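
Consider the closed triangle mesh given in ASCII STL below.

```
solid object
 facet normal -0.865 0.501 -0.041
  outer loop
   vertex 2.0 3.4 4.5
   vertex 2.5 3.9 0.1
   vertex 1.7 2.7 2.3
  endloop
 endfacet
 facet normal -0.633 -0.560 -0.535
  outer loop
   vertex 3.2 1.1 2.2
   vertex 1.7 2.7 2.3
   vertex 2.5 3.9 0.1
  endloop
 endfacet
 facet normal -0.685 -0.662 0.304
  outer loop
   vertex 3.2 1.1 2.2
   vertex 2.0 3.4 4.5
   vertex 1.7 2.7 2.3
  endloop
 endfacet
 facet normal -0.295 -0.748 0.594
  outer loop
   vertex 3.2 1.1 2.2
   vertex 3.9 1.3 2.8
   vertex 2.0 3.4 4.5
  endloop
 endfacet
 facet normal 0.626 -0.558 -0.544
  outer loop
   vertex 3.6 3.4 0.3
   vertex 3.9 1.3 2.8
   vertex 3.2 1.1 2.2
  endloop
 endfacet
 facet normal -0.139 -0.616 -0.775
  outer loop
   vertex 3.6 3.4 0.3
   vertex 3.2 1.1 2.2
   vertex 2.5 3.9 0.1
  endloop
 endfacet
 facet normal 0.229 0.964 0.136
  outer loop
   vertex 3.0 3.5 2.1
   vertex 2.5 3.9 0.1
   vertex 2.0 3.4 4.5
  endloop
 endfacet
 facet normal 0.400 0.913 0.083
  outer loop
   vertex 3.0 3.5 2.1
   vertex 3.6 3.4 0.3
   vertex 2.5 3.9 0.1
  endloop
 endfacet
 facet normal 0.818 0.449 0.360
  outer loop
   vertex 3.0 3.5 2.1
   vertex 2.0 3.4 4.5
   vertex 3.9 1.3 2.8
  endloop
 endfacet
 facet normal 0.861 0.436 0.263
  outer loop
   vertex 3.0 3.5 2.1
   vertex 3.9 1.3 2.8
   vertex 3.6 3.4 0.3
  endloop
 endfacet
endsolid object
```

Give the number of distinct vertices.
7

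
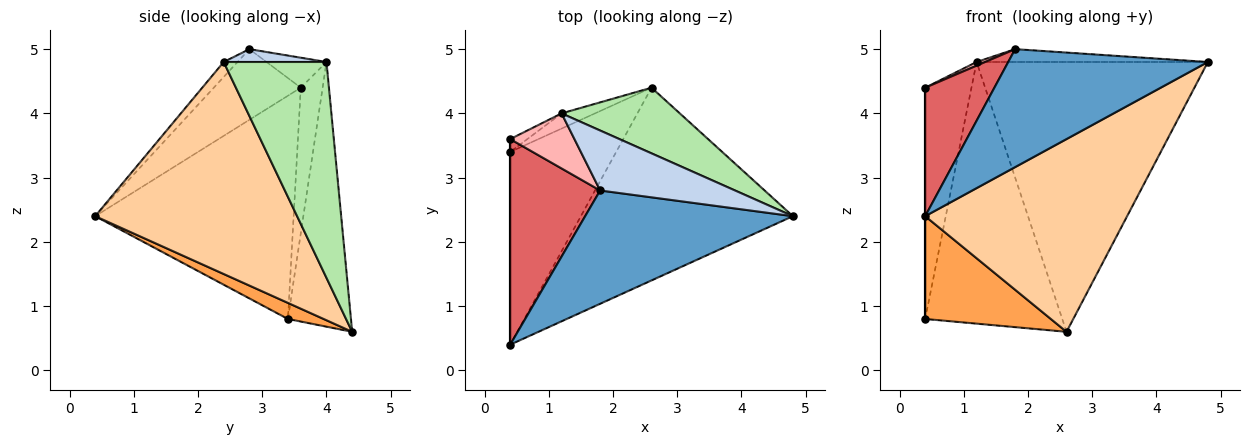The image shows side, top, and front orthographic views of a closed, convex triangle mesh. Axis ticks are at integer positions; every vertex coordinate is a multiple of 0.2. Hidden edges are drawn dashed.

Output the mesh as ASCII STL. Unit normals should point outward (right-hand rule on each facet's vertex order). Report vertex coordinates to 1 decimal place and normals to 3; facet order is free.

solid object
 facet normal -0.050 -0.720 0.692
  outer loop
   vertex 1.8 2.8 5.0
   vertex 0.4 0.4 2.4
   vertex 4.8 2.4 4.8
  endloop
 endfacet
 facet normal 0.093 0.209 0.974
  outer loop
   vertex 1.2 4.0 4.8
   vertex 1.8 2.8 5.0
   vertex 4.8 2.4 4.8
  endloop
 endfacet
 facet normal 0.133 -0.466 -0.875
  outer loop
   vertex 2.6 4.4 0.6
   vertex 0.4 0.4 2.4
   vertex 0.4 3.4 0.8
  endloop
 endfacet
 facet normal 0.577 -0.577 -0.577
  outer loop
   vertex 2.6 4.4 0.6
   vertex 4.8 2.4 4.8
   vertex 0.4 0.4 2.4
  endloop
 endfacet
 facet normal -0.417 0.907 -0.053
  outer loop
   vertex 2.6 4.4 0.6
   vertex 0.4 3.4 0.8
   vertex 1.2 4.0 4.8
  endloop
 endfacet
 facet normal 0.396 0.892 0.217
  outer loop
   vertex 2.6 4.4 0.6
   vertex 1.2 4.0 4.8
   vertex 4.8 2.4 4.8
  endloop
 endfacet
 facet normal -0.554 -0.441 0.706
  outer loop
   vertex 0.4 3.6 4.4
   vertex 0.4 0.4 2.4
   vertex 1.8 2.8 5.0
  endloop
 endfacet
 facet normal -0.422 -0.060 0.905
  outer loop
   vertex 0.4 3.6 4.4
   vertex 1.8 2.8 5.0
   vertex 1.2 4.0 4.8
  endloop
 endfacet
 facet normal -1.000 0.000 0.000
  outer loop
   vertex 0.4 3.6 4.4
   vertex 0.4 3.4 0.8
   vertex 0.4 0.4 2.4
  endloop
 endfacet
 facet normal -0.426 0.903 -0.050
  outer loop
   vertex 0.4 3.6 4.4
   vertex 1.2 4.0 4.8
   vertex 0.4 3.4 0.8
  endloop
 endfacet
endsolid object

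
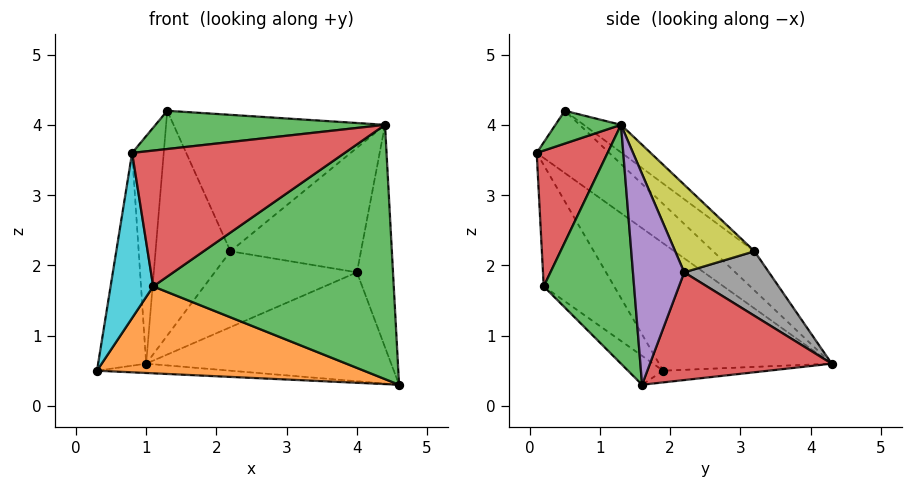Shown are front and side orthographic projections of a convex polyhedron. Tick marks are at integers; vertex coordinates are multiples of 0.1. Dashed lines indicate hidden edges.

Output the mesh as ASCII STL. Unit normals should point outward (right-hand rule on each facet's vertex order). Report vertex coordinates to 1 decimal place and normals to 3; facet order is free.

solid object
 facet normal -0.043 0.054 -0.998
  outer loop
   vertex 1.0 4.3 0.6
   vertex 4.6 1.6 0.3
   vertex 0.3 1.9 0.5
  endloop
 endfacet
 facet normal -0.079 -0.599 -0.797
  outer loop
   vertex 1.1 0.2 1.7
   vertex 0.3 1.9 0.5
   vertex 4.6 1.6 0.3
  endloop
 endfacet
 facet normal 0.351 -0.935 -0.057
  outer loop
   vertex 1.1 0.2 1.7
   vertex 4.6 1.6 0.3
   vertex 4.4 1.3 4.0
  endloop
 endfacet
 facet normal 0.594 0.801 -0.077
  outer loop
   vertex 4.0 2.2 1.9
   vertex 4.6 1.6 0.3
   vertex 1.0 4.3 0.6
  endloop
 endfacet
 facet normal 0.814 0.573 0.090
  outer loop
   vertex 4.0 2.2 1.9
   vertex 4.4 1.3 4.0
   vertex 4.6 1.6 0.3
  endloop
 endfacet
 facet normal -0.348 0.630 0.694
  outer loop
   vertex 2.2 3.2 2.2
   vertex 1.0 4.3 0.6
   vertex 1.3 0.5 4.2
  endloop
 endfacet
 facet normal -0.108 0.615 0.781
  outer loop
   vertex 2.2 3.2 2.2
   vertex 1.3 0.5 4.2
   vertex 4.4 1.3 4.0
  endloop
 endfacet
 facet normal 0.501 0.841 0.203
  outer loop
   vertex 2.2 3.2 2.2
   vertex 4.0 2.2 1.9
   vertex 1.0 4.3 0.6
  endloop
 endfacet
 facet normal 0.502 0.826 0.258
  outer loop
   vertex 2.2 3.2 2.2
   vertex 4.4 1.3 4.0
   vertex 4.0 2.2 1.9
  endloop
 endfacet
 facet normal -0.845 -0.511 -0.160
  outer loop
   vertex 0.8 0.1 3.6
   vertex 0.3 1.9 0.5
   vertex 1.1 0.2 1.7
  endloop
 endfacet
 facet normal -0.920 0.256 0.297
  outer loop
   vertex 0.8 0.1 3.6
   vertex 1.0 4.3 0.6
   vertex 0.3 1.9 0.5
  endloop
 endfacet
 facet normal -0.821 0.357 0.446
  outer loop
   vertex 0.8 0.1 3.6
   vertex 1.3 0.5 4.2
   vertex 1.0 4.3 0.6
  endloop
 endfacet
 facet normal 0.254 -0.889 0.381
  outer loop
   vertex 0.8 0.1 3.6
   vertex 4.4 1.3 4.0
   vertex 1.3 0.5 4.2
  endloop
 endfacet
 facet normal 0.316 -0.949 0.000
  outer loop
   vertex 0.8 0.1 3.6
   vertex 1.1 0.2 1.7
   vertex 4.4 1.3 4.0
  endloop
 endfacet
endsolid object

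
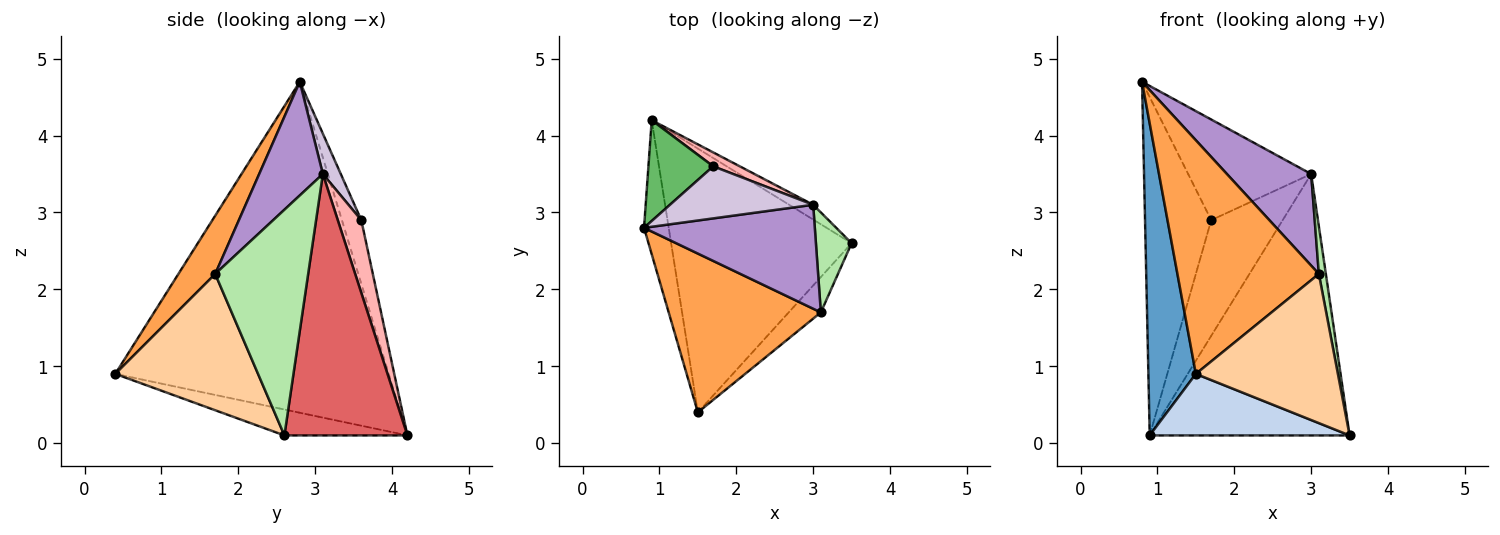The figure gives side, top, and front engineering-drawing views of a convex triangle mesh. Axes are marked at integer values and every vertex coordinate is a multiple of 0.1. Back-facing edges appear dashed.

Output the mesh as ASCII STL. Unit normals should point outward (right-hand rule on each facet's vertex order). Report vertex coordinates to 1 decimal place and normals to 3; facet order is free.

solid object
 facet normal -0.983 -0.171 -0.073
  outer loop
   vertex 0.9 4.2 0.1
   vertex 1.5 0.4 0.9
   vertex 0.8 2.8 4.7
  endloop
 endfacet
 facet normal -0.138 -0.225 -0.965
  outer loop
   vertex 0.9 4.2 0.1
   vertex 3.5 2.6 0.1
   vertex 1.5 0.4 0.9
  endloop
 endfacet
 facet normal 0.211 -0.809 0.549
  outer loop
   vertex 3.1 1.7 2.2
   vertex 0.8 2.8 4.7
   vertex 1.5 0.4 0.9
  endloop
 endfacet
 facet normal 0.699 -0.696 -0.165
  outer loop
   vertex 3.1 1.7 2.2
   vertex 1.5 0.4 0.9
   vertex 3.5 2.6 0.1
  endloop
 endfacet
 facet normal -0.270 0.923 0.275
  outer loop
   vertex 1.7 3.6 2.9
   vertex 0.9 4.2 0.1
   vertex 0.8 2.8 4.7
  endloop
 endfacet
 facet normal 0.985 -0.074 0.156
  outer loop
   vertex 3.0 3.1 3.5
   vertex 3.1 1.7 2.2
   vertex 3.5 2.6 0.1
  endloop
 endfacet
 facet normal 0.523 0.851 -0.048
  outer loop
   vertex 3.0 3.1 3.5
   vertex 3.5 2.6 0.1
   vertex 0.9 4.2 0.1
  endloop
 endfacet
 facet normal 0.311 0.944 0.113
  outer loop
   vertex 3.0 3.1 3.5
   vertex 0.9 4.2 0.1
   vertex 1.7 3.6 2.9
  endloop
 endfacet
 facet normal 0.447 -0.591 0.671
  outer loop
   vertex 3.0 3.1 3.5
   vertex 0.8 2.8 4.7
   vertex 3.1 1.7 2.2
  endloop
 endfacet
 facet normal 0.128 0.881 0.456
  outer loop
   vertex 3.0 3.1 3.5
   vertex 1.7 3.6 2.9
   vertex 0.8 2.8 4.7
  endloop
 endfacet
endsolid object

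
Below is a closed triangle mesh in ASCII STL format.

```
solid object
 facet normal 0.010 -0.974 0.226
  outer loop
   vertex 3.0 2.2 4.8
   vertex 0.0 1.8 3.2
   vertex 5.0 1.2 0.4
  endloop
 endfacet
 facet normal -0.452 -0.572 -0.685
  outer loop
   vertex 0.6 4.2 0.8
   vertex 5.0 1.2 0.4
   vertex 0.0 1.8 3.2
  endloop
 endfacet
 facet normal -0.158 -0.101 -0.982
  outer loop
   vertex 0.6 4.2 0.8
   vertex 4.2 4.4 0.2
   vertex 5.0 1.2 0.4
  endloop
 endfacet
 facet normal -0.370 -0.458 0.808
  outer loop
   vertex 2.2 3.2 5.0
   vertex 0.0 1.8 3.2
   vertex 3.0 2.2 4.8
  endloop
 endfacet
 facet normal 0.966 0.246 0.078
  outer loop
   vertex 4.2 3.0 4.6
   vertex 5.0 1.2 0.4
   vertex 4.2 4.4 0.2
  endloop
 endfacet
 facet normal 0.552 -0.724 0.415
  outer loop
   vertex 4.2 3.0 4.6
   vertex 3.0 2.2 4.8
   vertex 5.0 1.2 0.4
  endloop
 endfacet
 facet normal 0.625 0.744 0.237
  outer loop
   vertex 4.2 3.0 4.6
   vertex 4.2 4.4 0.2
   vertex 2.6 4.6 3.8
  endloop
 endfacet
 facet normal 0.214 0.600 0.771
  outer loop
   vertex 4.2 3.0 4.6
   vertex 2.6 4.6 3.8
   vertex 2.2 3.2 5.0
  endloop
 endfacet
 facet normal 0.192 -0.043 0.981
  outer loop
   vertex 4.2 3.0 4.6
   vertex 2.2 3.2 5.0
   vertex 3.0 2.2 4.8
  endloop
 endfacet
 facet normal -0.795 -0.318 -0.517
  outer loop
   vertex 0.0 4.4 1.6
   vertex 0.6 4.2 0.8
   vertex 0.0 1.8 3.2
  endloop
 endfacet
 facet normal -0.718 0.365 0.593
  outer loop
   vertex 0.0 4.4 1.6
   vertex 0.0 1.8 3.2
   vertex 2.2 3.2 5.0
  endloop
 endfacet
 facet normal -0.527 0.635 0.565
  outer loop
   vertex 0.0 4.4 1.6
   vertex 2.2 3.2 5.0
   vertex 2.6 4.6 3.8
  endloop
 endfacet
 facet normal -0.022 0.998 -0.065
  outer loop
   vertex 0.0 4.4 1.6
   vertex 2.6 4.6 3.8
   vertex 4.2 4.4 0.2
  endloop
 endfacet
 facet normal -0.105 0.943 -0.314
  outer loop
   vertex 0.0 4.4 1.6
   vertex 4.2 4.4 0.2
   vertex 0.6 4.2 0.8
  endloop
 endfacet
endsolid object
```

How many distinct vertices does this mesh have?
9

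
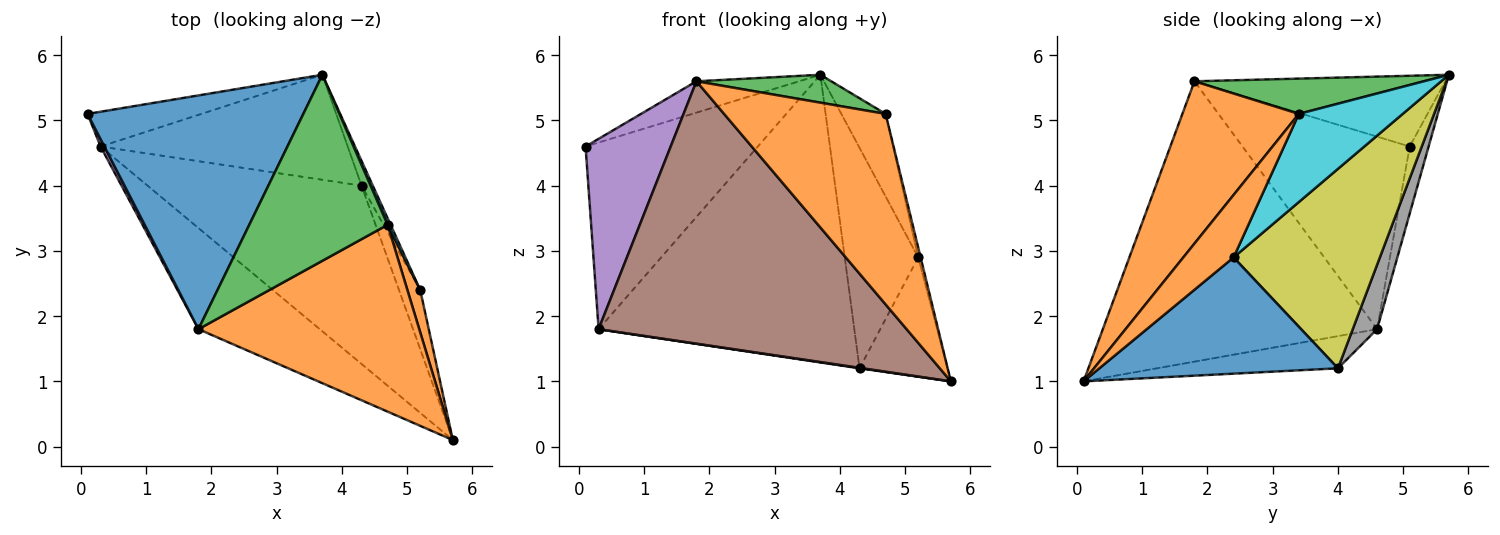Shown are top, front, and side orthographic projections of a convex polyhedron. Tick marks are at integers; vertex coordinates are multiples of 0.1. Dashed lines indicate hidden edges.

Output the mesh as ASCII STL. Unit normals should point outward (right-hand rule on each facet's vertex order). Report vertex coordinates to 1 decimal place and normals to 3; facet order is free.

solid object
 facet normal -0.309 0.126 0.943
  outer loop
   vertex 1.8 1.8 5.6
   vertex 3.7 5.7 5.7
   vertex 0.1 5.1 4.6
  endloop
 endfacet
 facet normal 0.458 -0.635 0.623
  outer loop
   vertex 4.7 3.4 5.1
   vertex 1.8 1.8 5.6
   vertex 5.7 0.1 1.0
  endloop
 endfacet
 facet normal 0.245 -0.144 0.959
  outer loop
   vertex 4.7 3.4 5.1
   vertex 3.7 5.7 5.7
   vertex 1.8 1.8 5.6
  endloop
 endfacet
 facet normal -0.149 -0.003 -0.989
  outer loop
   vertex 0.3 4.6 1.8
   vertex 4.3 4.0 1.2
   vertex 5.7 0.1 1.0
  endloop
 endfacet
 facet normal -0.891 -0.454 0.017
  outer loop
   vertex 0.3 4.6 1.8
   vertex 1.8 1.8 5.6
   vertex 0.1 5.1 4.6
  endloop
 endfacet
 facet normal -0.639 -0.718 -0.277
  outer loop
   vertex 0.3 4.6 1.8
   vertex 5.7 0.1 1.0
   vertex 1.8 1.8 5.6
  endloop
 endfacet
 facet normal -0.107 0.977 -0.182
  outer loop
   vertex 0.3 4.6 1.8
   vertex 0.1 5.1 4.6
   vertex 3.7 5.7 5.7
  endloop
 endfacet
 facet normal 0.089 0.936 -0.342
  outer loop
   vertex 0.3 4.6 1.8
   vertex 3.7 5.7 5.7
   vertex 4.3 4.0 1.2
  endloop
 endfacet
 facet normal 0.892 0.448 -0.050
  outer loop
   vertex 5.2 2.4 2.9
   vertex 4.3 4.0 1.2
   vertex 3.7 5.7 5.7
  endloop
 endfacet
 facet normal 0.920 0.392 0.031
  outer loop
   vertex 5.2 2.4 2.9
   vertex 3.7 5.7 5.7
   vertex 4.7 3.4 5.1
  endloop
 endfacet
 facet normal 0.925 0.341 -0.169
  outer loop
   vertex 5.2 2.4 2.9
   vertex 5.7 0.1 1.0
   vertex 4.3 4.0 1.2
  endloop
 endfacet
 facet normal 0.978 0.046 0.201
  outer loop
   vertex 5.2 2.4 2.9
   vertex 4.7 3.4 5.1
   vertex 5.7 0.1 1.0
  endloop
 endfacet
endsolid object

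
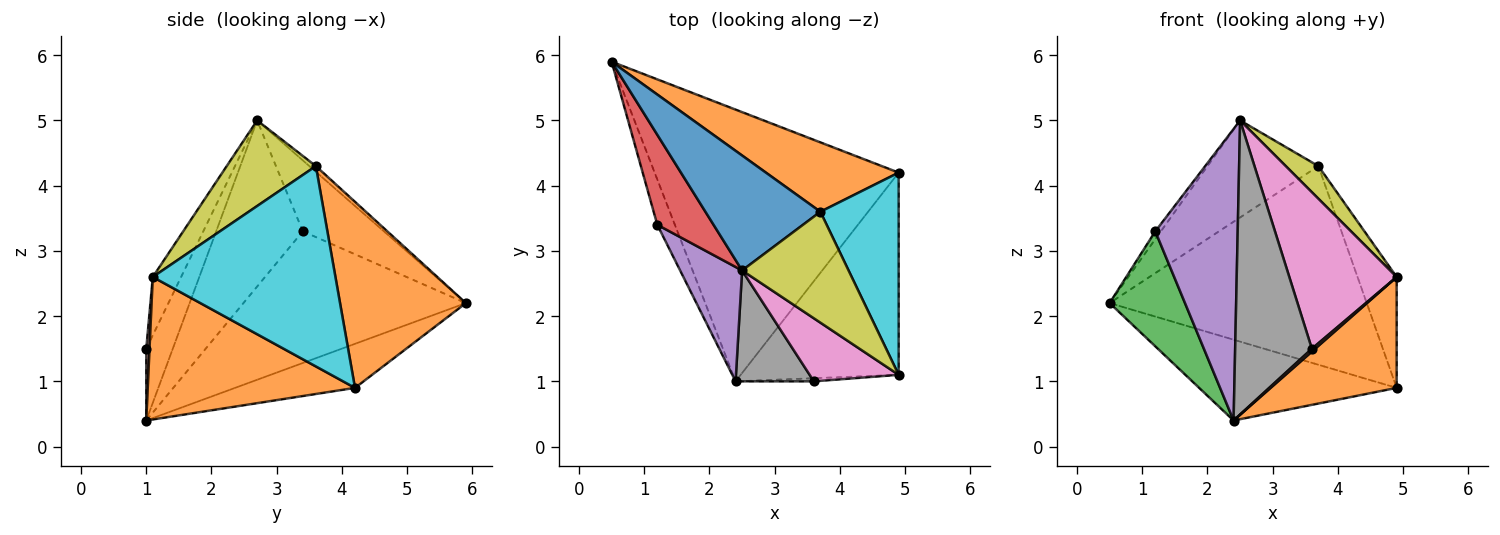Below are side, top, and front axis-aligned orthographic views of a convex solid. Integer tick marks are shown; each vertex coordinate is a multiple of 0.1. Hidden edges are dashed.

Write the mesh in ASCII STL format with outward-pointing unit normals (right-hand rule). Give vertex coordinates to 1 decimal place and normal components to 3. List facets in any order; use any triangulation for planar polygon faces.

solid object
 facet normal -0.171 0.281 -0.944
  outer loop
   vertex 4.9 4.2 0.9
   vertex 2.4 1.0 0.4
   vertex 0.5 5.9 2.2
  endloop
 endfacet
 facet normal 0.620 -0.377 -0.688
  outer loop
   vertex 4.9 4.2 0.9
   vertex 4.9 1.1 2.6
   vertex 2.4 1.0 0.4
  endloop
 endfacet
 facet normal -0.940 -0.318 -0.125
  outer loop
   vertex 1.2 3.4 3.3
   vertex 0.5 5.9 2.2
   vertex 2.4 1.0 0.4
  endloop
 endfacet
 facet normal -0.782 0.054 0.620
  outer loop
   vertex 1.2 3.4 3.3
   vertex 2.5 2.7 5.0
   vertex 0.5 5.9 2.2
  endloop
 endfacet
 facet normal -0.700 -0.665 0.261
  outer loop
   vertex 1.2 3.4 3.3
   vertex 2.4 1.0 0.4
   vertex 2.5 2.7 5.0
  endloop
 endfacet
 facet normal 0.560 -0.560 -0.611
  outer loop
   vertex 3.6 1.0 1.5
   vertex 2.4 1.0 0.4
   vertex 4.9 1.1 2.6
  endloop
 endfacet
 facet normal -0.238 -0.901 0.363
  outer loop
   vertex 3.6 1.0 1.5
   vertex 4.9 1.1 2.6
   vertex 2.5 2.7 5.0
  endloop
 endfacet
 facet normal -0.308 -0.890 0.336
  outer loop
   vertex 3.6 1.0 1.5
   vertex 2.5 2.7 5.0
   vertex 2.4 1.0 0.4
  endloop
 endfacet
 facet normal 0.611 -0.223 0.760
  outer loop
   vertex 3.7 3.6 4.3
   vertex 2.5 2.7 5.0
   vertex 4.9 1.1 2.6
  endloop
 endfacet
 facet normal 0.913 0.196 0.357
  outer loop
   vertex 3.7 3.6 4.3
   vertex 4.9 1.1 2.6
   vertex 4.9 4.2 0.9
  endloop
 endfacet
 facet normal -0.038 0.645 0.764
  outer loop
   vertex 3.7 3.6 4.3
   vertex 0.5 5.9 2.2
   vertex 2.5 2.7 5.0
  endloop
 endfacet
 facet normal 0.420 0.857 0.299
  outer loop
   vertex 3.7 3.6 4.3
   vertex 4.9 4.2 0.9
   vertex 0.5 5.9 2.2
  endloop
 endfacet
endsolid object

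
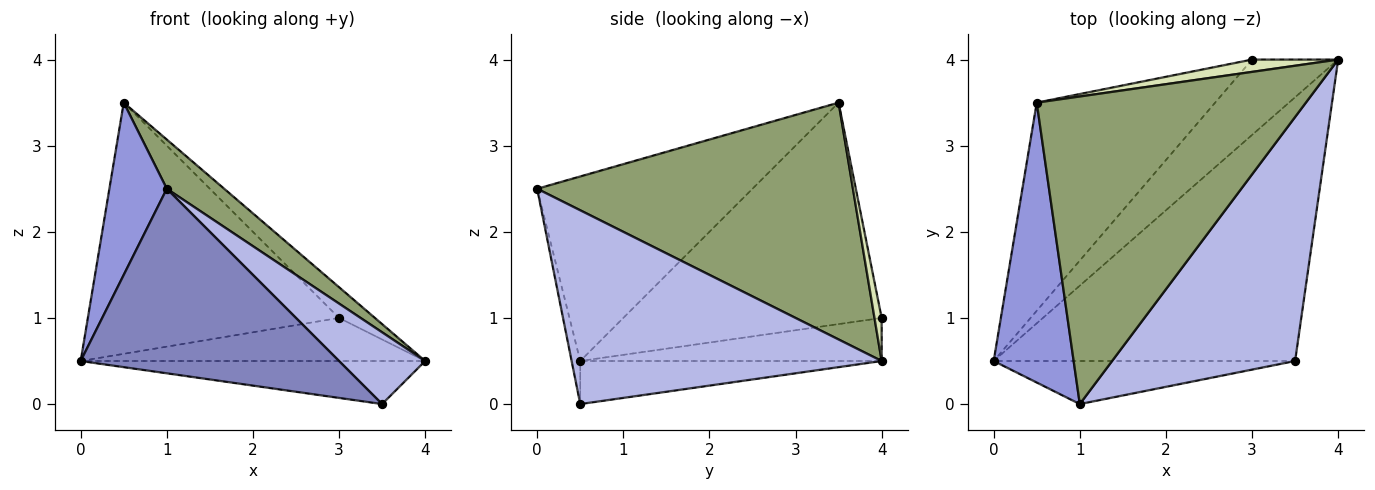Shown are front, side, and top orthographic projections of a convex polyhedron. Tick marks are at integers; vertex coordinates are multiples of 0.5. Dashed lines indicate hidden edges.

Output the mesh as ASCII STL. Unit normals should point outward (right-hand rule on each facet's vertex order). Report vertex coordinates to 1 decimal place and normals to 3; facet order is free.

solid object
 facet normal -0.140 0.160 -0.977
  outer loop
   vertex 3.5 0.5 0.0
   vertex 0.0 0.5 0.5
   vertex 4.0 4.0 0.5
  endloop
 endfacet
 facet normal -0.032 -0.973 -0.227
  outer loop
   vertex 1.0 0.0 2.5
   vertex 0.0 0.5 0.5
   vertex 3.5 0.5 0.0
  endloop
 endfacet
 facet normal -0.891 -0.238 0.386
  outer loop
   vertex 1.0 0.0 2.5
   vertex 0.5 3.5 3.5
   vertex 0.0 0.5 0.5
  endloop
 endfacet
 facet normal 0.713 -0.198 0.673
  outer loop
   vertex 1.0 0.0 2.5
   vertex 3.5 0.5 0.0
   vertex 4.0 4.0 0.5
  endloop
 endfacet
 facet normal 0.656 -0.119 0.745
  outer loop
   vertex 1.0 0.0 2.5
   vertex 4.0 4.0 0.5
   vertex 0.5 3.5 3.5
  endloop
 endfacet
 facet normal -0.398 0.455 -0.796
  outer loop
   vertex 3.0 4.0 1.0
   vertex 4.0 4.0 0.5
   vertex 0.0 0.5 0.5
  endloop
 endfacet
 facet normal -0.621 0.604 -0.500
  outer loop
   vertex 3.0 4.0 1.0
   vertex 0.0 0.5 0.5
   vertex 0.5 3.5 3.5
  endloop
 endfacet
 facet normal 0.183 0.913 0.365
  outer loop
   vertex 3.0 4.0 1.0
   vertex 0.5 3.5 3.5
   vertex 4.0 4.0 0.5
  endloop
 endfacet
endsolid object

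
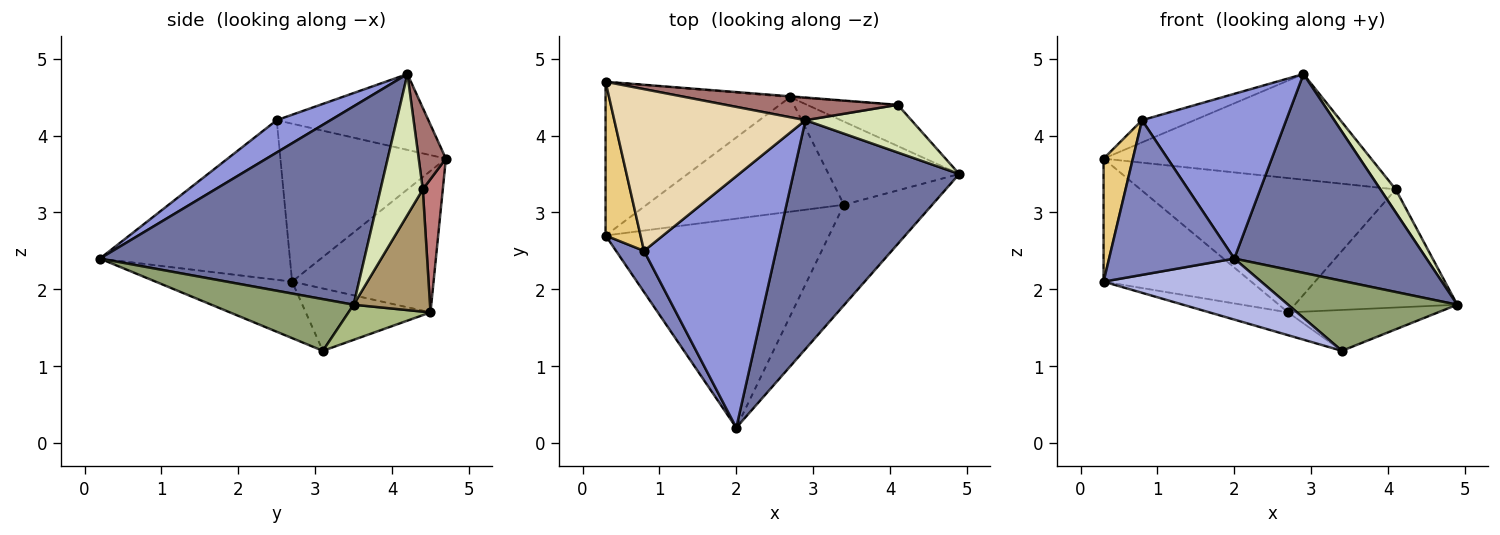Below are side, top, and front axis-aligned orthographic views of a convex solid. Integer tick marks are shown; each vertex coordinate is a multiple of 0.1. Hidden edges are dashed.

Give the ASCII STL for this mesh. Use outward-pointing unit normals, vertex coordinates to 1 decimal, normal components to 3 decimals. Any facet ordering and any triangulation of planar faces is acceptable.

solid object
 facet normal 0.670 -0.487 0.560
  outer loop
   vertex 2.9 4.2 4.8
   vertex 2.0 0.2 2.4
   vertex 4.9 3.5 1.8
  endloop
 endfacet
 facet normal -0.826 -0.544 0.145
  outer loop
   vertex 0.8 2.5 4.2
   vertex 0.3 2.7 2.1
   vertex 2.0 0.2 2.4
  endloop
 endfacet
 facet normal 0.200 -0.537 0.820
  outer loop
   vertex 0.8 2.5 4.2
   vertex 2.0 0.2 2.4
   vertex 2.9 4.2 4.8
  endloop
 endfacet
 facet normal -0.236 -0.272 -0.933
  outer loop
   vertex 3.4 3.1 1.2
   vertex 2.0 0.2 2.4
   vertex 0.3 2.7 2.1
  endloop
 endfacet
 facet normal 0.433 -0.515 -0.740
  outer loop
   vertex 3.4 3.1 1.2
   vertex 4.9 3.5 1.8
   vertex 2.0 0.2 2.4
  endloop
 endfacet
 facet normal 0.235 0.429 -0.872
  outer loop
   vertex 2.7 4.5 1.7
   vertex 4.9 3.5 1.8
   vertex 3.4 3.1 1.2
  endloop
 endfacet
 facet normal -0.296 0.187 -0.937
  outer loop
   vertex 2.7 4.5 1.7
   vertex 3.4 3.1 1.2
   vertex 0.3 2.7 2.1
  endloop
 endfacet
 facet normal 0.768 -0.279 0.577
  outer loop
   vertex 4.1 4.4 3.3
   vertex 2.9 4.2 4.8
   vertex 4.9 3.5 1.8
  endloop
 endfacet
 facet normal 0.406 0.863 -0.301
  outer loop
   vertex 4.1 4.4 3.3
   vertex 4.9 3.5 1.8
   vertex 2.7 4.5 1.7
  endloop
 endfacet
 facet normal -0.514 0.536 -0.670
  outer loop
   vertex 0.3 4.7 3.7
   vertex 2.7 4.5 1.7
   vertex 0.3 2.7 2.1
  endloop
 endfacet
 facet normal -0.962 -0.170 0.213
  outer loop
   vertex 0.3 4.7 3.7
   vertex 0.3 2.7 2.1
   vertex 0.8 2.5 4.2
  endloop
 endfacet
 facet normal -0.366 0.126 0.922
  outer loop
   vertex 0.3 4.7 3.7
   vertex 0.8 2.5 4.2
   vertex 2.9 4.2 4.8
  endloop
 endfacet
 facet normal 0.099 0.973 0.209
  outer loop
   vertex 0.3 4.7 3.7
   vertex 2.9 4.2 4.8
   vertex 4.1 4.4 3.3
  endloop
 endfacet
 facet normal 0.078 0.997 -0.006
  outer loop
   vertex 0.3 4.7 3.7
   vertex 4.1 4.4 3.3
   vertex 2.7 4.5 1.7
  endloop
 endfacet
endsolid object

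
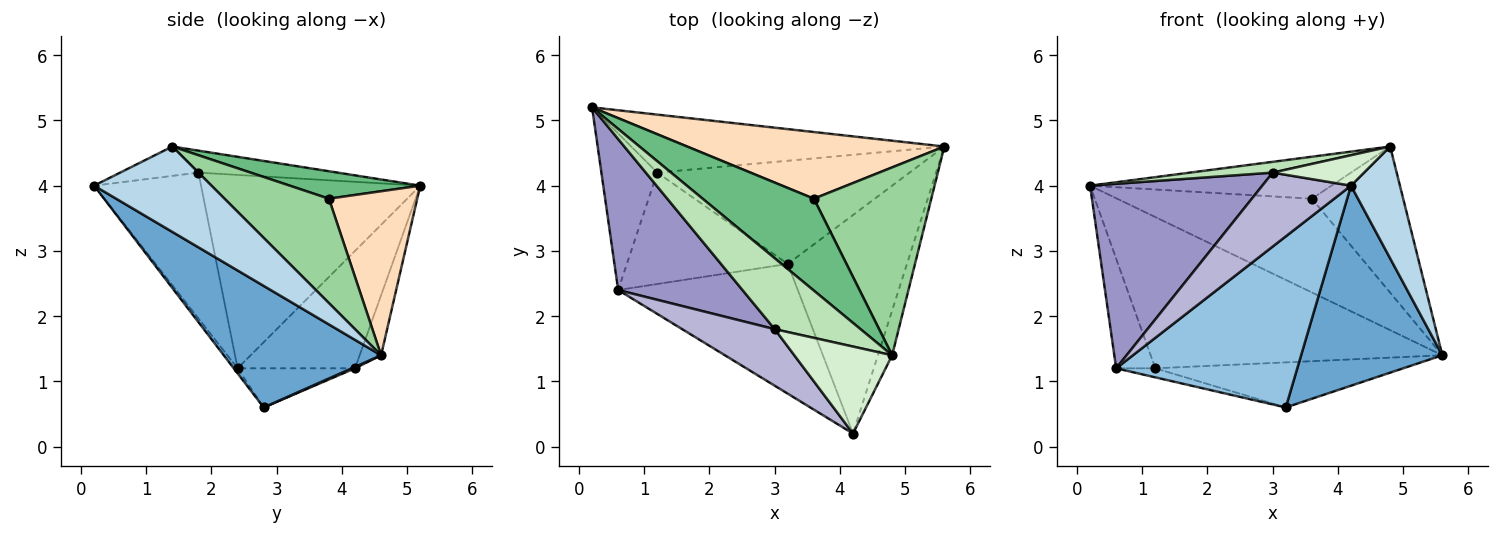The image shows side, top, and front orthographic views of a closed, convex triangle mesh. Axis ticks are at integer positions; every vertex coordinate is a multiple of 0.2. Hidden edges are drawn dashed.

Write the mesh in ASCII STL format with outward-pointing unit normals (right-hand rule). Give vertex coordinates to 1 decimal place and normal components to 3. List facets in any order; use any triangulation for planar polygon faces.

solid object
 facet normal 0.601 -0.540 -0.589
  outer loop
   vertex 3.2 2.8 0.6
   vertex 5.6 4.6 1.4
   vertex 4.2 0.2 4.0
  endloop
 endfacet
 facet normal -0.017 -0.797 -0.604
  outer loop
   vertex 0.6 2.4 1.2
   vertex 3.2 2.8 0.6
   vertex 4.2 0.2 4.0
  endloop
 endfacet
 facet normal 0.912 -0.380 -0.152
  outer loop
   vertex 4.8 1.4 4.6
   vertex 4.2 0.2 4.0
   vertex 5.6 4.6 1.4
  endloop
 endfacet
 facet normal 0.005 0.400 -0.916
  outer loop
   vertex 1.2 4.2 1.2
   vertex 5.6 4.6 1.4
   vertex 3.2 2.8 0.6
  endloop
 endfacet
 facet normal -0.068 0.932 -0.357
  outer loop
   vertex 1.2 4.2 1.2
   vertex 0.2 5.2 4.0
   vertex 5.6 4.6 1.4
  endloop
 endfacet
 facet normal -0.236 0.079 -0.969
  outer loop
   vertex 1.2 4.2 1.2
   vertex 3.2 2.8 0.6
   vertex 0.6 2.4 1.2
  endloop
 endfacet
 facet normal -0.865 0.288 -0.412
  outer loop
   vertex 1.2 4.2 1.2
   vertex 0.6 2.4 1.2
   vertex 0.2 5.2 4.0
  endloop
 endfacet
 facet normal 0.347 0.764 0.544
  outer loop
   vertex 3.6 3.8 3.8
   vertex 5.6 4.6 1.4
   vertex 0.2 5.2 4.0
  endloop
 endfacet
 facet normal 0.219 0.405 0.887
  outer loop
   vertex 3.6 3.8 3.8
   vertex 0.2 5.2 4.0
   vertex 4.8 1.4 4.6
  endloop
 endfacet
 facet normal 0.574 0.503 0.646
  outer loop
   vertex 3.6 3.8 3.8
   vertex 4.8 1.4 4.6
   vertex 5.6 4.6 1.4
  endloop
 endfacet
 facet normal -0.245 -0.146 0.958
  outer loop
   vertex 3.0 1.8 4.2
   vertex 4.8 1.4 4.6
   vertex 0.2 5.2 4.0
  endloop
 endfacet
 facet normal -0.272 -0.318 0.908
  outer loop
   vertex 3.0 1.8 4.2
   vertex 4.2 0.2 4.0
   vertex 4.8 1.4 4.6
  endloop
 endfacet
 facet normal -0.702 -0.551 0.451
  outer loop
   vertex 3.0 1.8 4.2
   vertex 0.2 5.2 4.0
   vertex 0.6 2.4 1.2
  endloop
 endfacet
 facet normal -0.692 -0.574 0.439
  outer loop
   vertex 3.0 1.8 4.2
   vertex 0.6 2.4 1.2
   vertex 4.2 0.2 4.0
  endloop
 endfacet
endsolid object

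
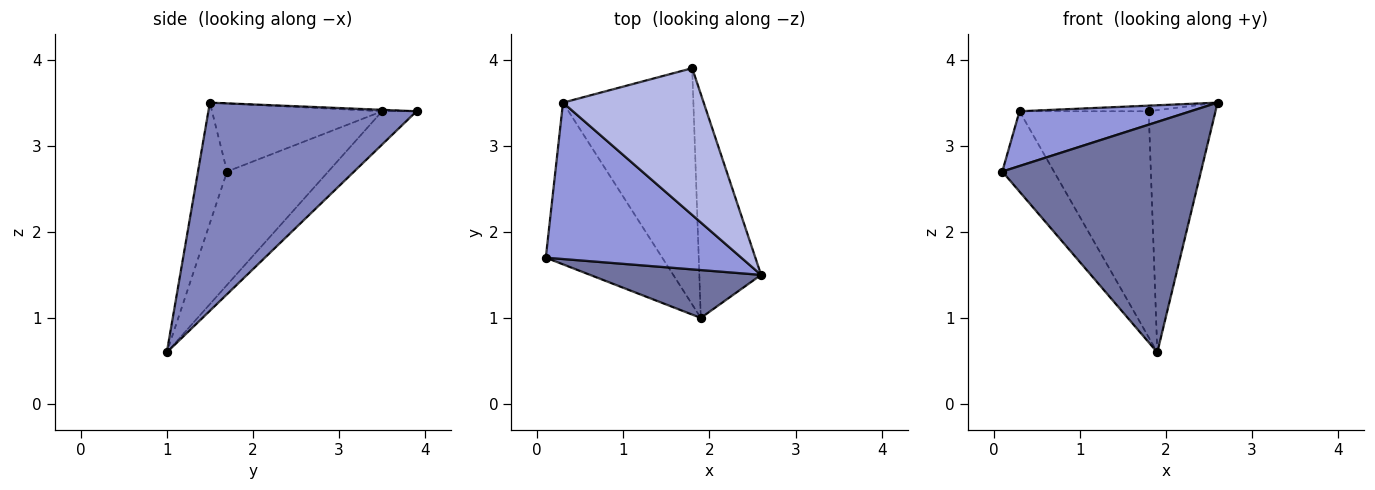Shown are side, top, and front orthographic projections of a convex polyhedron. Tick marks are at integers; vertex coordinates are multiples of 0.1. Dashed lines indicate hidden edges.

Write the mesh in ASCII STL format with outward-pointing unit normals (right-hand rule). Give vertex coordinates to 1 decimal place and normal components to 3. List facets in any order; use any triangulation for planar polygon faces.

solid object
 facet normal -0.142 -0.969 0.201
  outer loop
   vertex 1.9 1.0 0.6
   vertex 2.6 1.5 3.5
   vertex 0.1 1.7 2.7
  endloop
 endfacet
 facet normal 0.916 0.294 -0.272
  outer loop
   vertex 1.9 1.0 0.6
   vertex 1.8 3.9 3.4
   vertex 2.6 1.5 3.5
  endloop
 endfacet
 facet normal -0.312 -0.314 0.897
  outer loop
   vertex 0.3 3.5 3.4
   vertex 0.1 1.7 2.7
   vertex 2.6 1.5 3.5
  endloop
 endfacet
 facet normal -0.010 0.038 0.999
  outer loop
   vertex 0.3 3.5 3.4
   vertex 2.6 1.5 3.5
   vertex 1.8 3.9 3.4
  endloop
 endfacet
 facet normal -0.657 0.336 -0.675
  outer loop
   vertex 0.3 3.5 3.4
   vertex 1.9 1.0 0.6
   vertex 0.1 1.7 2.7
  endloop
 endfacet
 facet normal -0.181 0.680 -0.711
  outer loop
   vertex 0.3 3.5 3.4
   vertex 1.8 3.9 3.4
   vertex 1.9 1.0 0.6
  endloop
 endfacet
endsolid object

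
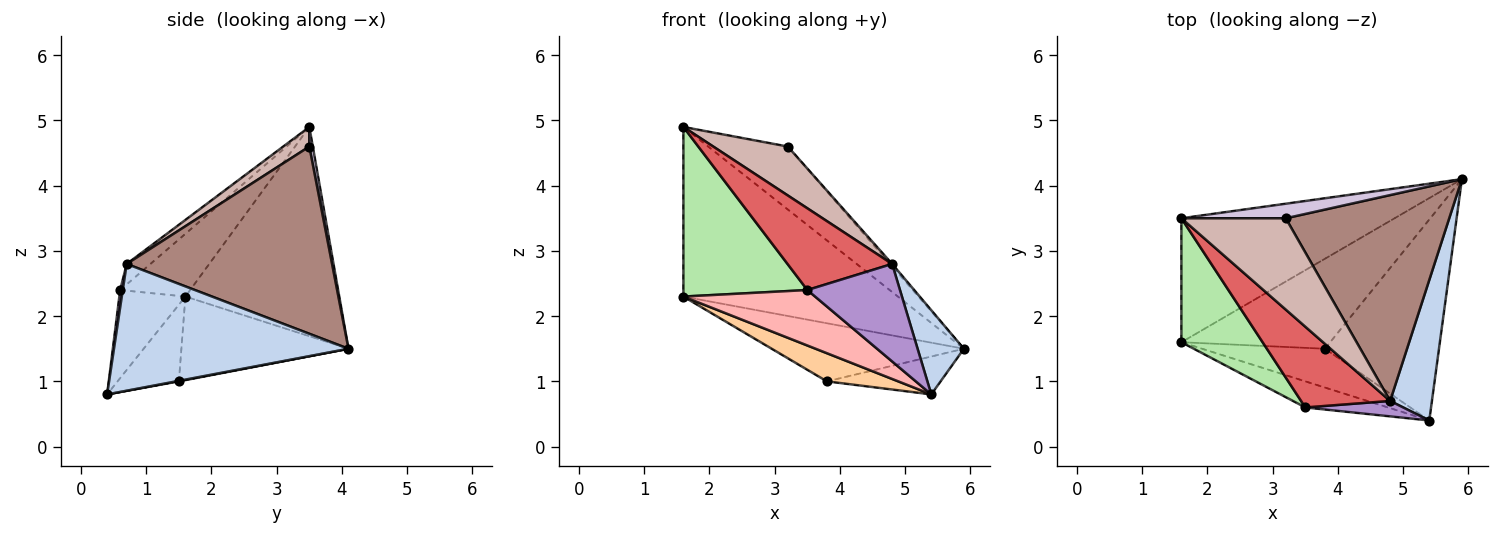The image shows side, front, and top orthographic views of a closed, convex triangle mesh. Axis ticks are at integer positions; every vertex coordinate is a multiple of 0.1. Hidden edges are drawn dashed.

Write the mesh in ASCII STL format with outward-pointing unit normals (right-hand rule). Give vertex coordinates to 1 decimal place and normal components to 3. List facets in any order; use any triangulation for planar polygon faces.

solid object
 facet normal -0.501 0.699 -0.511
  outer loop
   vertex 1.6 3.5 4.9
   vertex 5.9 4.1 1.5
   vertex 1.6 1.6 2.3
  endloop
 endfacet
 facet normal 0.933 -0.184 0.308
  outer loop
   vertex 4.8 0.7 2.8
   vertex 5.4 0.4 0.8
   vertex 5.9 4.1 1.5
  endloop
 endfacet
 facet normal -0.427 0.491 -0.760
  outer loop
   vertex 3.8 1.5 1.0
   vertex 1.6 1.6 2.3
   vertex 5.9 4.1 1.5
  endloop
 endfacet
 facet normal -0.451 -0.524 -0.722
  outer loop
   vertex 3.8 1.5 1.0
   vertex 5.4 0.4 0.8
   vertex 1.6 1.6 2.3
  endloop
 endfacet
 facet normal 0.005 0.185 -0.983
  outer loop
   vertex 3.8 1.5 1.0
   vertex 5.9 4.1 1.5
   vertex 5.4 0.4 0.8
  endloop
 endfacet
 facet normal -0.415 -0.735 0.537
  outer loop
   vertex 3.5 0.6 2.4
   vertex 1.6 3.5 4.9
   vertex 1.6 1.6 2.3
  endloop
 endfacet
 facet normal -0.159 -0.702 0.694
  outer loop
   vertex 3.5 0.6 2.4
   vertex 4.8 0.7 2.8
   vertex 1.6 3.5 4.9
  endloop
 endfacet
 facet normal -0.413 -0.824 -0.388
  outer loop
   vertex 3.5 0.6 2.4
   vertex 1.6 1.6 2.3
   vertex 5.4 0.4 0.8
  endloop
 endfacet
 facet normal 0.028 -0.987 0.156
  outer loop
   vertex 3.5 0.6 2.4
   vertex 5.4 0.4 0.8
   vertex 4.8 0.7 2.8
  endloop
 endfacet
 facet normal 0.042 0.973 0.225
  outer loop
   vertex 3.2 3.5 4.6
   vertex 5.9 4.1 1.5
   vertex 1.6 3.5 4.9
  endloop
 endfacet
 facet normal 0.753 0.008 0.658
  outer loop
   vertex 3.2 3.5 4.6
   vertex 4.8 0.7 2.8
   vertex 5.9 4.1 1.5
  endloop
 endfacet
 facet normal 0.163 -0.466 0.870
  outer loop
   vertex 3.2 3.5 4.6
   vertex 1.6 3.5 4.9
   vertex 4.8 0.7 2.8
  endloop
 endfacet
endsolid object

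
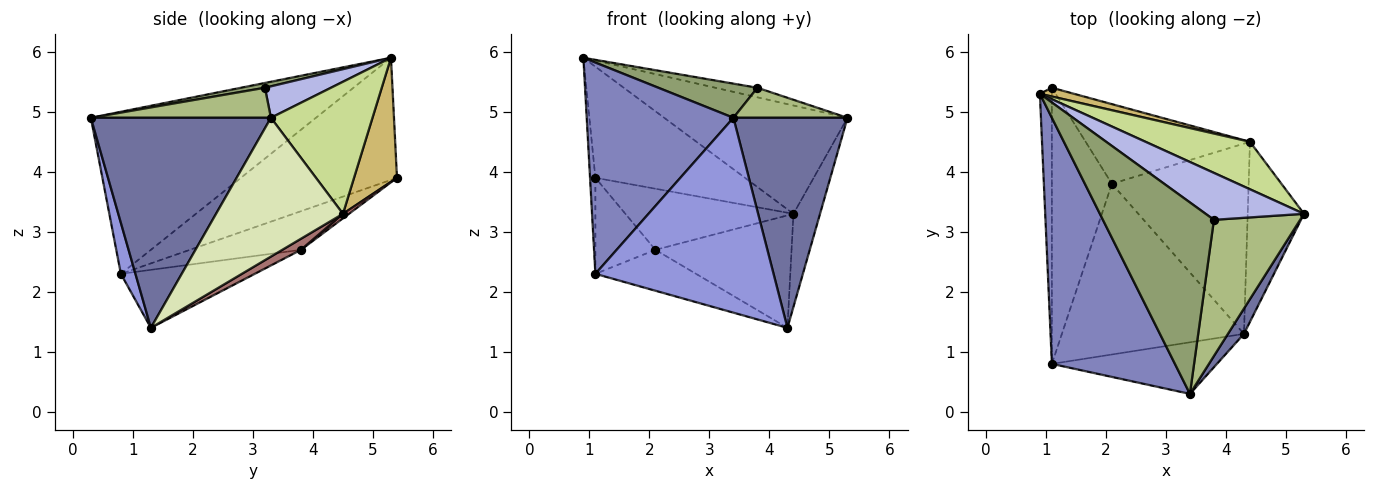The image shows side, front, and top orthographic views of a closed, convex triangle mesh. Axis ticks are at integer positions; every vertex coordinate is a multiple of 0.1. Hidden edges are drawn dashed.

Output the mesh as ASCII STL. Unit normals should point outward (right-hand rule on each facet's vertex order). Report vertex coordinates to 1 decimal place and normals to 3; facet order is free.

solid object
 facet normal 0.843 -0.534 0.064
  outer loop
   vertex 4.3 1.3 1.4
   vertex 5.3 3.3 4.9
   vertex 3.4 0.3 4.9
  endloop
 endfacet
 facet normal -0.707 -0.461 0.537
  outer loop
   vertex 1.1 0.8 2.3
   vertex 3.4 0.3 4.9
   vertex 0.9 5.3 5.9
  endloop
 endfacet
 facet normal 0.079 -0.964 -0.255
  outer loop
   vertex 1.1 0.8 2.3
   vertex 4.3 1.3 1.4
   vertex 3.4 0.3 4.9
  endloop
 endfacet
 facet normal 0.299 0.190 0.935
  outer loop
   vertex 3.8 3.2 5.4
   vertex 5.3 3.3 4.9
   vertex 0.9 5.3 5.9
  endloop
 endfacet
 facet normal 0.043 -0.175 0.984
  outer loop
   vertex 3.8 3.2 5.4
   vertex 0.9 5.3 5.9
   vertex 3.4 0.3 4.9
  endloop
 endfacet
 facet normal 0.322 -0.204 0.925
  outer loop
   vertex 3.8 3.2 5.4
   vertex 3.4 0.3 4.9
   vertex 5.3 3.3 4.9
  endloop
 endfacet
 facet normal 0.453 0.817 0.358
  outer loop
   vertex 4.4 4.5 3.3
   vertex 0.9 5.3 5.9
   vertex 5.3 3.3 4.9
  endloop
 endfacet
 facet normal 0.910 0.191 -0.369
  outer loop
   vertex 4.4 4.5 3.3
   vertex 5.3 3.3 4.9
   vertex 4.3 1.3 1.4
  endloop
 endfacet
 facet normal -0.995 0.034 -0.098
  outer loop
   vertex 1.1 5.4 3.9
   vertex 1.1 0.8 2.3
   vertex 0.9 5.3 5.9
  endloop
 endfacet
 facet normal 0.275 0.958 0.075
  outer loop
   vertex 1.1 5.4 3.9
   vertex 0.9 5.3 5.9
   vertex 4.4 4.5 3.3
  endloop
 endfacet
 facet normal -0.296 0.223 -0.929
  outer loop
   vertex 2.1 3.8 2.7
   vertex 4.3 1.3 1.4
   vertex 1.1 0.8 2.3
  endloop
 endfacet
 facet normal -0.519 0.281 -0.807
  outer loop
   vertex 2.1 3.8 2.7
   vertex 1.1 0.8 2.3
   vertex 1.1 5.4 3.9
  endloop
 endfacet
 facet normal 0.069 0.508 -0.859
  outer loop
   vertex 2.1 3.8 2.7
   vertex 4.4 4.5 3.3
   vertex 4.3 1.3 1.4
  endloop
 endfacet
 facet normal 0.022 0.609 -0.793
  outer loop
   vertex 2.1 3.8 2.7
   vertex 1.1 5.4 3.9
   vertex 4.4 4.5 3.3
  endloop
 endfacet
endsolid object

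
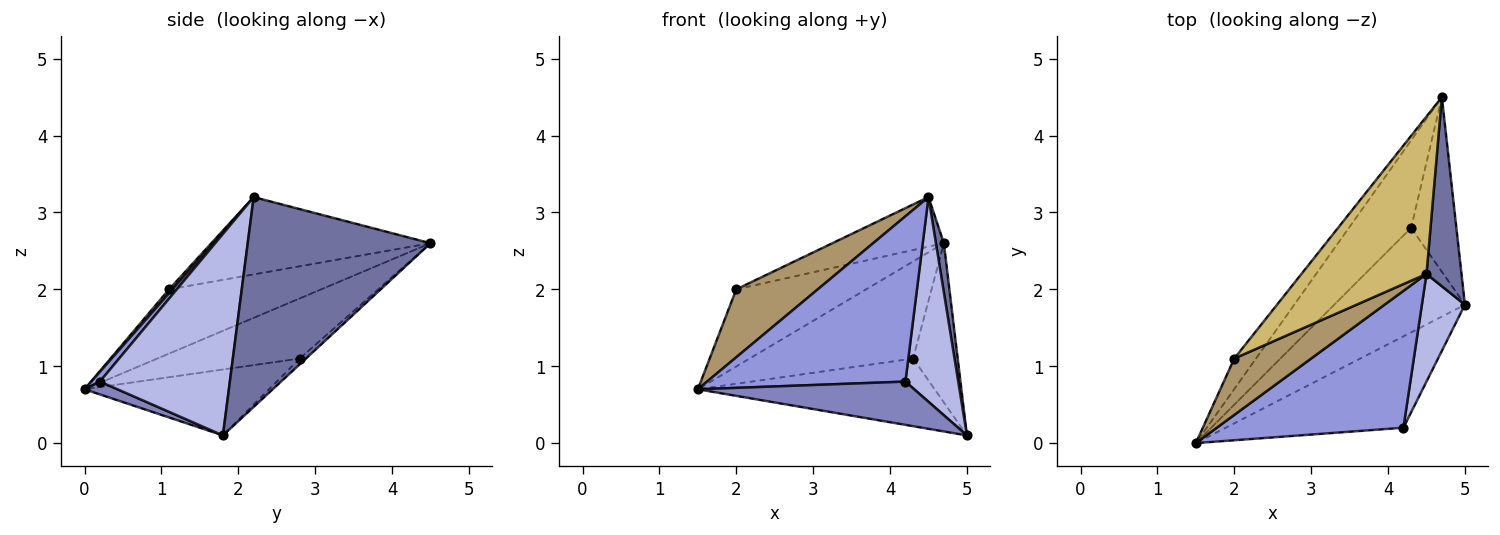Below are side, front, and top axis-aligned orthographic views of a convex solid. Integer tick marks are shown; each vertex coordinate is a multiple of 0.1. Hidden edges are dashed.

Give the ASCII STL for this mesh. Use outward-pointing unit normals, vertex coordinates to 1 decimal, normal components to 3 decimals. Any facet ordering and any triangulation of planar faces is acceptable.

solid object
 facet normal 0.985 -0.043 0.164
  outer loop
   vertex 4.5 2.2 3.2
   vertex 5.0 1.8 0.1
   vertex 4.7 4.5 2.6
  endloop
 endfacet
 facet normal 0.065 -0.427 -0.902
  outer loop
   vertex 4.2 0.2 0.8
   vertex 1.5 0.0 0.7
   vertex 5.0 1.8 0.1
  endloop
 endfacet
 facet normal 0.033 -0.770 0.637
  outer loop
   vertex 4.2 0.2 0.8
   vertex 4.5 2.2 3.2
   vertex 1.5 0.0 0.7
  endloop
 endfacet
 facet normal 0.909 -0.369 0.194
  outer loop
   vertex 4.2 0.2 0.8
   vertex 5.0 1.8 0.1
   vertex 4.5 2.2 3.2
  endloop
 endfacet
 facet normal -0.390 0.500 -0.773
  outer loop
   vertex 4.3 2.8 1.1
   vertex 5.0 1.8 0.1
   vertex 1.5 0.0 0.7
  endloop
 endfacet
 facet normal -0.543 0.624 -0.562
  outer loop
   vertex 4.3 2.8 1.1
   vertex 1.5 0.0 0.7
   vertex 4.7 4.5 2.6
  endloop
 endfacet
 facet normal -0.093 0.671 -0.736
  outer loop
   vertex 4.3 2.8 1.1
   vertex 4.7 4.5 2.6
   vertex 5.0 1.8 0.1
  endloop
 endfacet
 facet normal -0.737 0.629 -0.249
  outer loop
   vertex 2.0 1.1 2.0
   vertex 4.7 4.5 2.6
   vertex 1.5 0.0 0.7
  endloop
 endfacet
 facet normal 0.032 -0.769 0.638
  outer loop
   vertex 2.0 1.1 2.0
   vertex 1.5 0.0 0.7
   vertex 4.5 2.2 3.2
  endloop
 endfacet
 facet normal -0.508 0.259 0.822
  outer loop
   vertex 2.0 1.1 2.0
   vertex 4.5 2.2 3.2
   vertex 4.7 4.5 2.6
  endloop
 endfacet
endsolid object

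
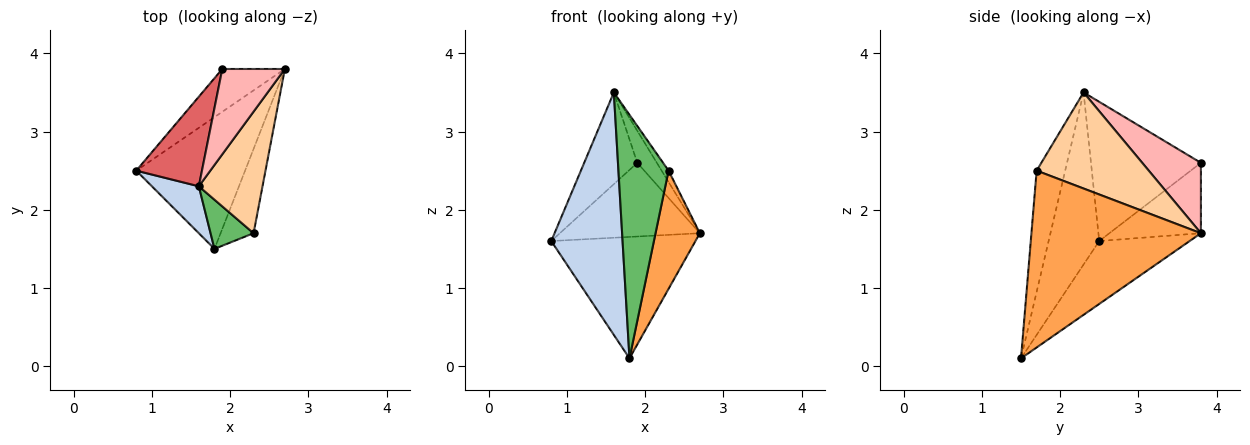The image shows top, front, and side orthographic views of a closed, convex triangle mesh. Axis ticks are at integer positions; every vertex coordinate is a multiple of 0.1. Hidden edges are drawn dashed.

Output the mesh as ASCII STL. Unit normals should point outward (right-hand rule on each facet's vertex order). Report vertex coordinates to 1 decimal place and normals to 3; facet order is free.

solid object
 facet normal -0.391 0.624 -0.677
  outer loop
   vertex 1.8 1.5 0.1
   vertex 0.8 2.5 1.6
   vertex 2.7 3.8 1.7
  endloop
 endfacet
 facet normal -0.572 -0.806 0.156
  outer loop
   vertex 1.6 2.3 3.5
   vertex 0.8 2.5 1.6
   vertex 1.8 1.5 0.1
  endloop
 endfacet
 facet normal 0.952 -0.249 -0.178
  outer loop
   vertex 2.3 1.7 2.5
   vertex 1.8 1.5 0.1
   vertex 2.7 3.8 1.7
  endloop
 endfacet
 facet normal 0.832 0.052 0.552
  outer loop
   vertex 2.3 1.7 2.5
   vertex 2.7 3.8 1.7
   vertex 1.6 2.3 3.5
  endloop
 endfacet
 facet normal -0.487 -0.856 0.173
  outer loop
   vertex 2.3 1.7 2.5
   vertex 1.6 2.3 3.5
   vertex 1.8 1.5 0.1
  endloop
 endfacet
 facet normal -0.492 0.753 -0.437
  outer loop
   vertex 1.9 3.8 2.6
   vertex 2.7 3.8 1.7
   vertex 0.8 2.5 1.6
  endloop
 endfacet
 facet normal -0.829 0.400 0.391
  outer loop
   vertex 1.9 3.8 2.6
   vertex 0.8 2.5 1.6
   vertex 1.6 2.3 3.5
  endloop
 endfacet
 facet normal 0.725 0.242 0.645
  outer loop
   vertex 1.9 3.8 2.6
   vertex 1.6 2.3 3.5
   vertex 2.7 3.8 1.7
  endloop
 endfacet
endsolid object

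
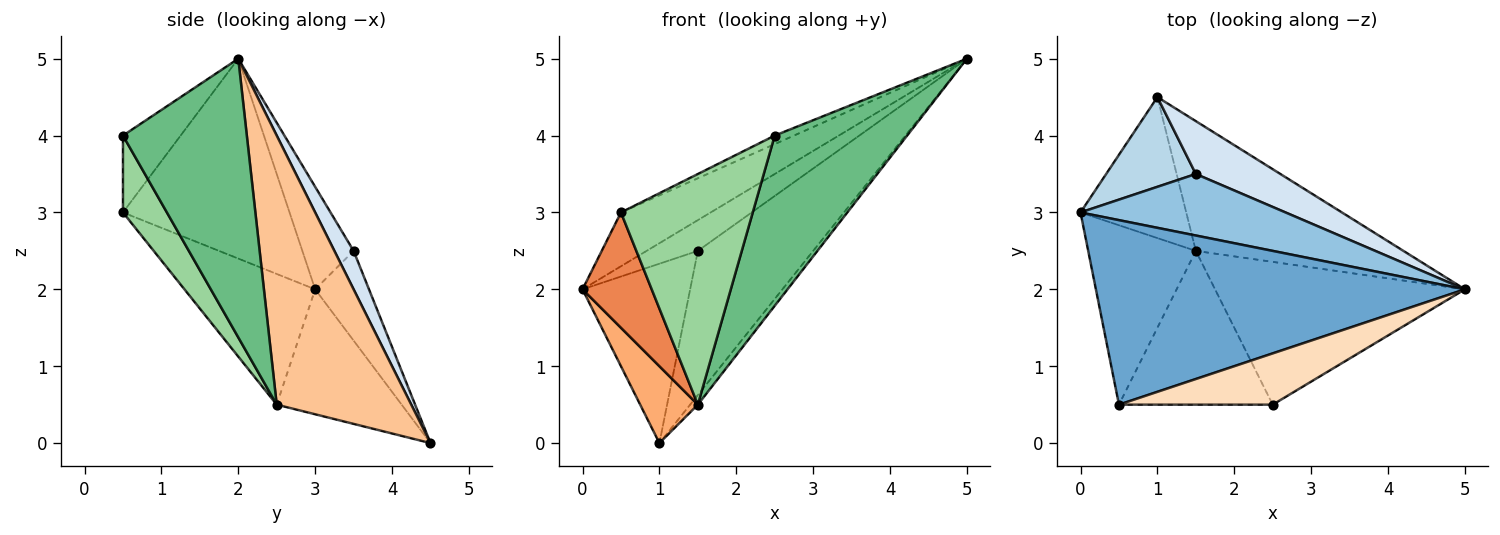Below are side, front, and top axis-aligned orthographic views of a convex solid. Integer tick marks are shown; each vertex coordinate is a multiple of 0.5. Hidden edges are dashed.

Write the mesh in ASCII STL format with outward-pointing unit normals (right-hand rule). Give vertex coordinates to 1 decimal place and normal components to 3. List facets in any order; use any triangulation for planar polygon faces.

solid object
 facet normal -0.461 0.248 0.852
  outer loop
   vertex 0.5 0.5 3.0
   vertex 5.0 2.0 5.0
   vertex 0.0 3.0 2.0
  endloop
 endfacet
 facet normal -0.408 0.408 0.816
  outer loop
   vertex 1.5 3.5 2.5
   vertex 0.0 3.0 2.0
   vertex 5.0 2.0 5.0
  endloop
 endfacet
 facet normal -0.408 0.816 0.408
  outer loop
   vertex 1.5 3.5 2.5
   vertex 1.0 4.5 0.0
   vertex 0.0 3.0 2.0
  endloop
 endfacet
 facet normal 0.155 0.928 0.340
  outer loop
   vertex 1.5 3.5 2.5
   vertex 5.0 2.0 5.0
   vertex 1.0 4.5 0.0
  endloop
 endfacet
 facet normal -0.715 -0.378 -0.588
  outer loop
   vertex 1.5 2.5 0.5
   vertex 0.5 0.5 3.0
   vertex 0.0 3.0 2.0
  endloop
 endfacet
 facet normal -0.720 -0.332 -0.609
  outer loop
   vertex 1.5 2.5 0.5
   vertex 0.0 3.0 2.0
   vertex 1.0 4.5 0.0
  endloop
 endfacet
 facet normal 0.791 0.045 -0.610
  outer loop
   vertex 1.5 2.5 0.5
   vertex 1.0 4.5 0.0
   vertex 5.0 2.0 5.0
  endloop
 endfacet
 facet normal -0.442 0.147 0.885
  outer loop
   vertex 2.5 0.5 4.0
   vertex 5.0 2.0 5.0
   vertex 0.5 0.5 3.0
  endloop
 endfacet
 facet normal 0.583 -0.623 -0.522
  outer loop
   vertex 2.5 0.5 4.0
   vertex 1.5 2.5 0.5
   vertex 5.0 2.0 5.0
  endloop
 endfacet
 facet normal 0.267 -0.802 -0.535
  outer loop
   vertex 2.5 0.5 4.0
   vertex 0.5 0.5 3.0
   vertex 1.5 2.5 0.5
  endloop
 endfacet
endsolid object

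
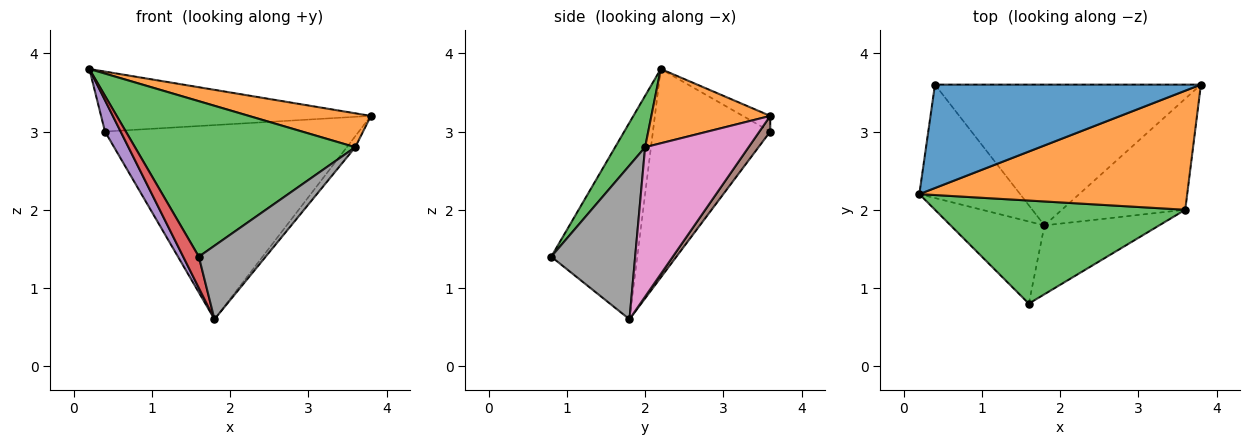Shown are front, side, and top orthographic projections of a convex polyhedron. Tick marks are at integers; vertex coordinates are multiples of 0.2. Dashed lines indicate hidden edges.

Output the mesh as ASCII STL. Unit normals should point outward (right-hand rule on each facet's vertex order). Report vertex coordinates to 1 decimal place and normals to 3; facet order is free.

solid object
 facet normal -0.051 0.501 0.864
  outer loop
   vertex 0.4 3.6 3.0
   vertex 0.2 2.2 3.8
   vertex 3.8 3.6 3.2
  endloop
 endfacet
 facet normal 0.258 -0.265 0.929
  outer loop
   vertex 3.6 2.0 2.8
   vertex 3.8 3.6 3.2
   vertex 0.2 2.2 3.8
  endloop
 endfacet
 facet normal 0.113 -0.828 0.549
  outer loop
   vertex 3.6 2.0 2.8
   vertex 0.2 2.2 3.8
   vertex 1.6 0.8 1.4
  endloop
 endfacet
 facet normal -0.891 -0.162 -0.425
  outer loop
   vertex 1.8 1.8 0.6
   vertex 1.6 0.8 1.4
   vertex 0.2 2.2 3.8
  endloop
 endfacet
 facet normal -0.894 -0.119 -0.432
  outer loop
   vertex 1.8 1.8 0.6
   vertex 0.2 2.2 3.8
   vertex 0.4 3.6 3.0
  endloop
 endfacet
 facet normal 0.035 0.809 -0.587
  outer loop
   vertex 1.8 1.8 0.6
   vertex 0.4 3.6 3.0
   vertex 3.8 3.6 3.2
  endloop
 endfacet
 facet normal 0.770 0.063 -0.635
  outer loop
   vertex 1.8 1.8 0.6
   vertex 3.8 3.6 3.2
   vertex 3.6 2.0 2.8
  endloop
 endfacet
 facet normal 0.676 -0.538 -0.504
  outer loop
   vertex 1.8 1.8 0.6
   vertex 3.6 2.0 2.8
   vertex 1.6 0.8 1.4
  endloop
 endfacet
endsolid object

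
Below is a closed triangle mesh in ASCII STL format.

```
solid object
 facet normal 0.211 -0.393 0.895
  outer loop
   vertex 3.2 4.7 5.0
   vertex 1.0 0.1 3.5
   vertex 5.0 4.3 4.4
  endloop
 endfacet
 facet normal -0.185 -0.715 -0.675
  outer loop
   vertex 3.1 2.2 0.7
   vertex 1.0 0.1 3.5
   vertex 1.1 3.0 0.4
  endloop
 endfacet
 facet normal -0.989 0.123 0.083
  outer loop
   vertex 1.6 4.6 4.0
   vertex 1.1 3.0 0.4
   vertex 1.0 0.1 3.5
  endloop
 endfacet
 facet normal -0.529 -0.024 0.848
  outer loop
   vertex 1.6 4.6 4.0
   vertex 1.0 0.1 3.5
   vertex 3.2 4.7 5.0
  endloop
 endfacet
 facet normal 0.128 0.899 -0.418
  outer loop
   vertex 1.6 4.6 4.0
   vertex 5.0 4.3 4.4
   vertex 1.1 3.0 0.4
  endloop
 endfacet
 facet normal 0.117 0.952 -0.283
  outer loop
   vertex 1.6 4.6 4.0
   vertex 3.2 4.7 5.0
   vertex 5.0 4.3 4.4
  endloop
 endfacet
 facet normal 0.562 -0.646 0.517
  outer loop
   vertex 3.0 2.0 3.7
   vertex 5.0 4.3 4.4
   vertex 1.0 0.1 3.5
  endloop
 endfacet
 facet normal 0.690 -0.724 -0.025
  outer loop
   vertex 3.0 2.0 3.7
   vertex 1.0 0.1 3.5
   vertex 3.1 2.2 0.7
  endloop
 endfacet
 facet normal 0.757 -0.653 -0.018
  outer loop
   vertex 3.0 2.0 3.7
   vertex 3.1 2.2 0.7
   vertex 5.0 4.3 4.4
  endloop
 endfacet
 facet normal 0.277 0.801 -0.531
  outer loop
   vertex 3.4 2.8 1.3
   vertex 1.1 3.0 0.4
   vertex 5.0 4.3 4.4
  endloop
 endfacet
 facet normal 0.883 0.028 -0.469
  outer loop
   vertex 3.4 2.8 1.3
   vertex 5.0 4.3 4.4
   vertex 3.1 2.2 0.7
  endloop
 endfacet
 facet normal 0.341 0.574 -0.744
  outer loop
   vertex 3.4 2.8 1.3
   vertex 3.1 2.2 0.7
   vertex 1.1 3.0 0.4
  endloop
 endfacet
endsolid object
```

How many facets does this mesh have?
12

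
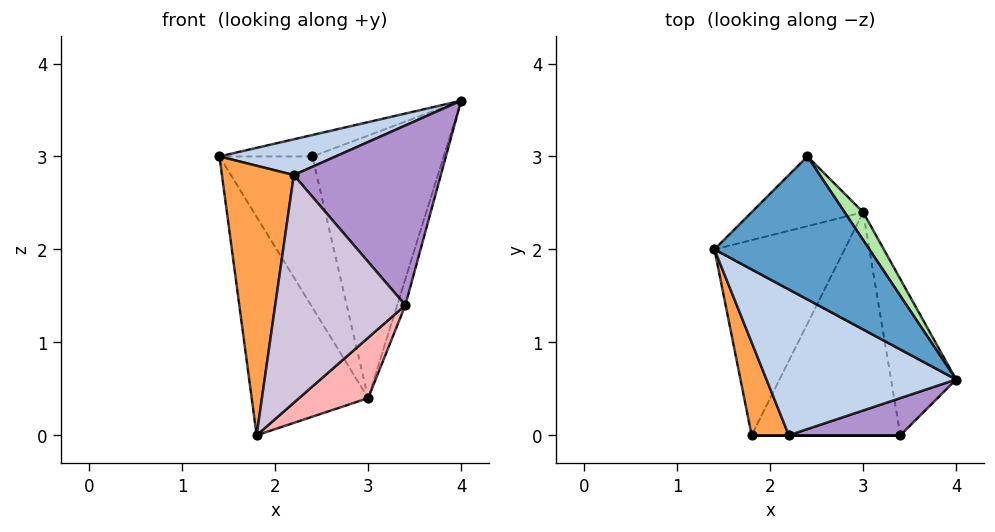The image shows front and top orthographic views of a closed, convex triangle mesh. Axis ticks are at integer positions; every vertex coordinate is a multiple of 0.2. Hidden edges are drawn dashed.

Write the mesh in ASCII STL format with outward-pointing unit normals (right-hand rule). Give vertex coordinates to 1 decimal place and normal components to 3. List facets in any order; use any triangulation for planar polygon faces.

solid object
 facet normal -0.147 0.147 0.978
  outer loop
   vertex 2.4 3.0 3.0
   vertex 1.4 2.0 3.0
   vertex 4.0 0.6 3.6
  endloop
 endfacet
 facet normal -0.332 -0.225 0.916
  outer loop
   vertex 2.2 0.0 2.8
   vertex 4.0 0.6 3.6
   vertex 1.4 2.0 3.0
  endloop
 endfacet
 facet normal -0.916 -0.379 0.131
  outer loop
   vertex 2.2 0.0 2.8
   vertex 1.4 2.0 3.0
   vertex 1.8 0.0 0.0
  endloop
 endfacet
 facet normal -0.785 0.461 -0.412
  outer loop
   vertex 3.0 2.4 0.4
   vertex 1.8 0.0 0.0
   vertex 1.4 2.0 3.0
  endloop
 endfacet
 facet normal -0.672 0.672 -0.310
  outer loop
   vertex 3.0 2.4 0.4
   vertex 1.4 2.0 3.0
   vertex 2.4 3.0 3.0
  endloop
 endfacet
 facet normal 0.824 0.564 0.060
  outer loop
   vertex 3.0 2.4 0.4
   vertex 2.4 3.0 3.0
   vertex 4.0 0.6 3.6
  endloop
 endfacet
 facet normal 0.961 0.046 -0.274
  outer loop
   vertex 3.4 0.0 1.4
   vertex 3.0 2.4 0.4
   vertex 4.0 0.6 3.6
  endloop
 endfacet
 facet normal 0.645 -0.200 -0.737
  outer loop
   vertex 3.4 0.0 1.4
   vertex 1.8 0.0 0.0
   vertex 3.0 2.4 0.4
  endloop
 endfacet
 facet normal 0.230 -0.953 0.197
  outer loop
   vertex 3.4 0.0 1.4
   vertex 4.0 0.6 3.6
   vertex 2.2 0.0 2.8
  endloop
 endfacet
 facet normal 0.000 -1.000 0.000
  outer loop
   vertex 3.4 0.0 1.4
   vertex 2.2 0.0 2.8
   vertex 1.8 0.0 0.0
  endloop
 endfacet
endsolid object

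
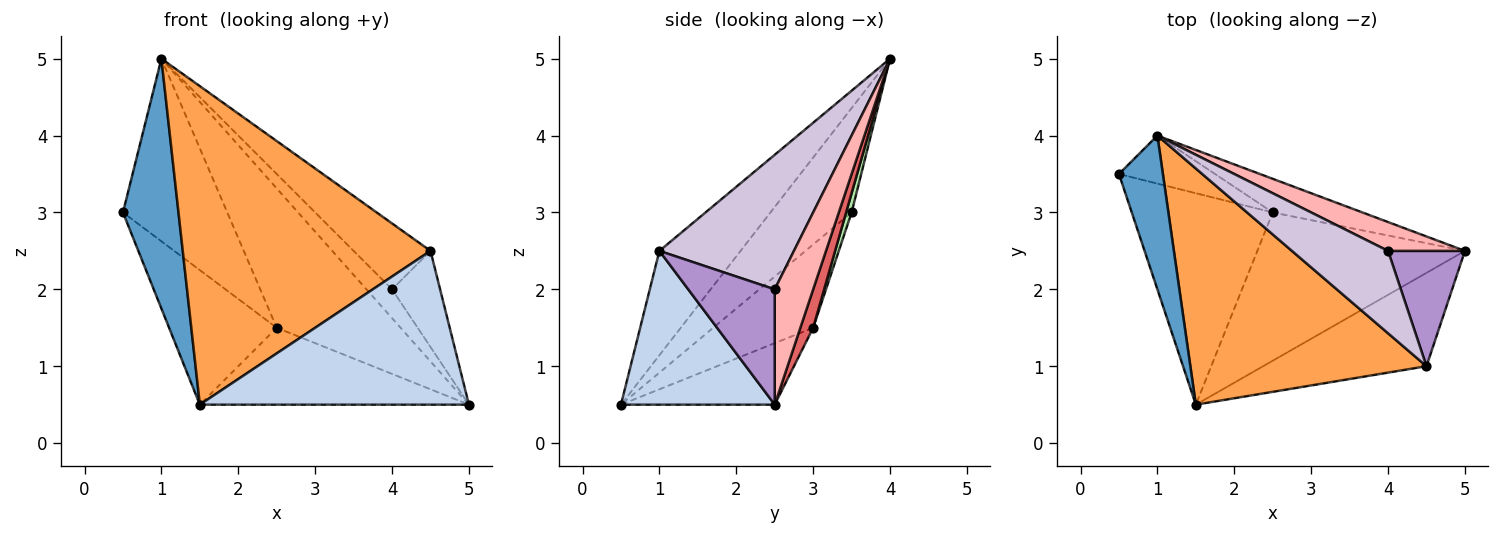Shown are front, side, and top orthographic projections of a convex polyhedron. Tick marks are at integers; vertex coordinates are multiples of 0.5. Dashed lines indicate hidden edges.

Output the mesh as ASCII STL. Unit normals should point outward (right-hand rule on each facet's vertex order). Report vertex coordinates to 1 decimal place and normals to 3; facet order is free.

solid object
 facet normal -0.780 -0.533 0.328
  outer loop
   vertex 1.0 4.0 5.0
   vertex 0.5 3.5 3.0
   vertex 1.5 0.5 0.5
  endloop
 endfacet
 facet normal 0.439 -0.768 -0.466
  outer loop
   vertex 4.5 1.0 2.5
   vertex 1.5 0.5 0.5
   vertex 5.0 2.5 0.5
  endloop
 endfacet
 facet normal -0.254 -0.777 0.576
  outer loop
   vertex 4.5 1.0 2.5
   vertex 1.0 4.0 5.0
   vertex 1.5 0.5 0.5
  endloop
 endfacet
 facet normal -0.446 0.480 -0.755
  outer loop
   vertex 2.5 3.0 1.5
   vertex 1.5 0.5 0.5
   vertex 0.5 3.5 3.0
  endloop
 endfacet
 facet normal -0.254 0.445 -0.859
  outer loop
   vertex 2.5 3.0 1.5
   vertex 5.0 2.5 0.5
   vertex 1.5 0.5 0.5
  endloop
 endfacet
 facet normal 0.051 0.966 -0.254
  outer loop
   vertex 2.5 3.0 1.5
   vertex 0.5 3.5 3.0
   vertex 1.0 4.0 5.0
  endloop
 endfacet
 facet normal 0.100 0.967 -0.233
  outer loop
   vertex 2.5 3.0 1.5
   vertex 1.0 4.0 5.0
   vertex 5.0 2.5 0.5
  endloop
 endfacet
 facet normal 0.728 0.485 0.485
  outer loop
   vertex 4.0 2.5 2.0
   vertex 5.0 2.5 0.5
   vertex 1.0 4.0 5.0
  endloop
 endfacet
 facet normal 0.755 0.420 0.504
  outer loop
   vertex 4.0 2.5 2.0
   vertex 4.5 1.0 2.5
   vertex 5.0 2.5 0.5
  endloop
 endfacet
 facet normal 0.738 0.422 0.527
  outer loop
   vertex 4.0 2.5 2.0
   vertex 1.0 4.0 5.0
   vertex 4.5 1.0 2.5
  endloop
 endfacet
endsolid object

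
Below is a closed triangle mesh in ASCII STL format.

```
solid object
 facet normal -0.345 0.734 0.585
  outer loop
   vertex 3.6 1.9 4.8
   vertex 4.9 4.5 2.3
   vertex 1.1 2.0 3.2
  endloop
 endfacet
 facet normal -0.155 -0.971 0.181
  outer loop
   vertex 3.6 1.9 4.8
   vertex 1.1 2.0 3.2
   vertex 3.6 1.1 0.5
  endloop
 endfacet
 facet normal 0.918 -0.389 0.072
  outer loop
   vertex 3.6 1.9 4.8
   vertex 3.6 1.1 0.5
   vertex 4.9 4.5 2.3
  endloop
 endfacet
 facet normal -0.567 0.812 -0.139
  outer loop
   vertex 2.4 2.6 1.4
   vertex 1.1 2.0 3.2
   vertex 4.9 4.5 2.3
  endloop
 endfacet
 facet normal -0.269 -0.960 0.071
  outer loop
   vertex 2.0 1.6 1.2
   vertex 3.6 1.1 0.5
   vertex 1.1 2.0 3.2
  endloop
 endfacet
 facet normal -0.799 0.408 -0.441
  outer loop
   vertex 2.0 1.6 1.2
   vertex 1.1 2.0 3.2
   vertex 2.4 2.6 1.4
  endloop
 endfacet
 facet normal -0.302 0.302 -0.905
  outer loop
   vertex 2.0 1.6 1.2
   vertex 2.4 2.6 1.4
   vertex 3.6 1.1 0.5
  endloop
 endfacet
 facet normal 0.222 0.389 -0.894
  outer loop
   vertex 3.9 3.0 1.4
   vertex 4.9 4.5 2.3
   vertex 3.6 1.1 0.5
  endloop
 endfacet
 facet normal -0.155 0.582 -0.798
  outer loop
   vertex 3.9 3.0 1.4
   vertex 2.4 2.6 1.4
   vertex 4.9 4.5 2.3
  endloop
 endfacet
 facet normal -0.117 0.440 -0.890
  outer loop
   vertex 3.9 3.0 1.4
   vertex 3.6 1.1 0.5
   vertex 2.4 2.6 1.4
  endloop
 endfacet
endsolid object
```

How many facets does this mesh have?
10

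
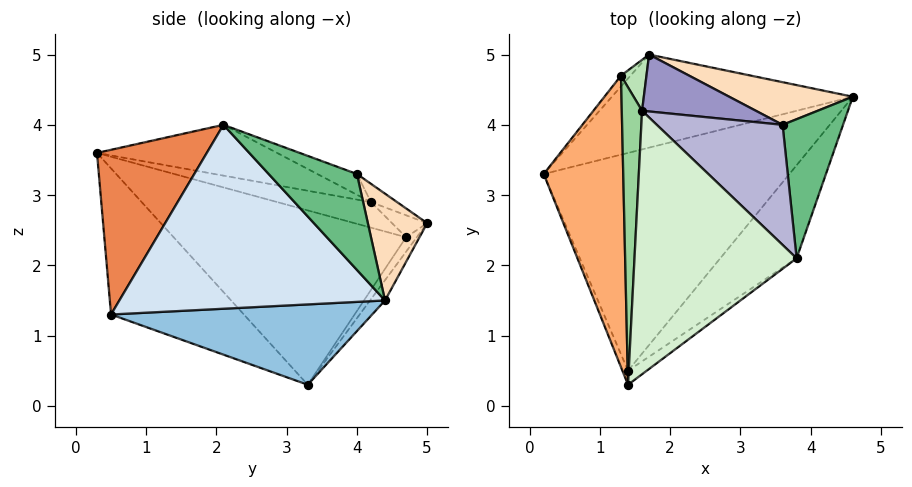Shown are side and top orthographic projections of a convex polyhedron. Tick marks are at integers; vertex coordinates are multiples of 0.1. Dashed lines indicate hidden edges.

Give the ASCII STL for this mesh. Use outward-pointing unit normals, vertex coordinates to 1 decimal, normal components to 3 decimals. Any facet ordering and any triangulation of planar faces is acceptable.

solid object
 facet normal -0.048 0.818 -0.573
  outer loop
   vertex 1.7 5.0 2.6
   vertex 4.6 4.4 1.5
   vertex 0.2 3.3 0.3
  endloop
 endfacet
 facet normal 0.304 -0.202 -0.931
  outer loop
   vertex 1.4 0.5 1.3
   vertex 0.2 3.3 0.3
   vertex 4.6 4.4 1.5
  endloop
 endfacet
 facet normal -0.914 -0.404 -0.035
  outer loop
   vertex 1.4 0.5 1.3
   vertex 1.4 0.3 3.6
   vertex 0.2 3.3 0.3
  endloop
 endfacet
 facet normal 0.743 -0.594 -0.309
  outer loop
   vertex 1.4 0.5 1.3
   vertex 4.6 4.4 1.5
   vertex 3.8 2.1 4.0
  endloop
 endfacet
 facet normal 0.606 -0.793 -0.069
  outer loop
   vertex 1.4 0.5 1.3
   vertex 3.8 2.1 4.0
   vertex 1.4 0.3 3.6
  endloop
 endfacet
 facet normal -0.906 0.092 0.413
  outer loop
   vertex 1.3 4.7 2.4
   vertex 0.2 3.3 0.3
   vertex 1.4 0.3 3.6
  endloop
 endfacet
 facet normal -0.468 0.829 -0.307
  outer loop
   vertex 1.3 4.7 2.4
   vertex 1.7 5.0 2.6
   vertex 0.2 3.3 0.3
  endloop
 endfacet
 facet normal 0.321 0.871 0.372
  outer loop
   vertex 3.6 4.0 3.3
   vertex 4.6 4.4 1.5
   vertex 1.7 5.0 2.6
  endloop
 endfacet
 facet normal 0.813 0.275 0.513
  outer loop
   vertex 3.6 4.0 3.3
   vertex 3.8 2.1 4.0
   vertex 4.6 4.4 1.5
  endloop
 endfacet
 facet normal -0.774 0.150 0.615
  outer loop
   vertex 1.6 4.2 2.9
   vertex 1.3 4.7 2.4
   vertex 1.4 0.3 3.6
  endloop
 endfacet
 facet normal -0.613 0.343 0.711
  outer loop
   vertex 1.6 4.2 2.9
   vertex 1.7 5.0 2.6
   vertex 1.3 4.7 2.4
  endloop
 endfacet
 facet normal -0.294 0.183 0.938
  outer loop
   vertex 1.6 4.2 2.9
   vertex 1.4 0.3 3.6
   vertex 3.8 2.1 4.0
  endloop
 endfacet
 facet normal -0.148 0.363 0.920
  outer loop
   vertex 1.6 4.2 2.9
   vertex 3.6 4.0 3.3
   vertex 1.7 5.0 2.6
  endloop
 endfacet
 facet normal -0.154 0.327 0.932
  outer loop
   vertex 1.6 4.2 2.9
   vertex 3.8 2.1 4.0
   vertex 3.6 4.0 3.3
  endloop
 endfacet
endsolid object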